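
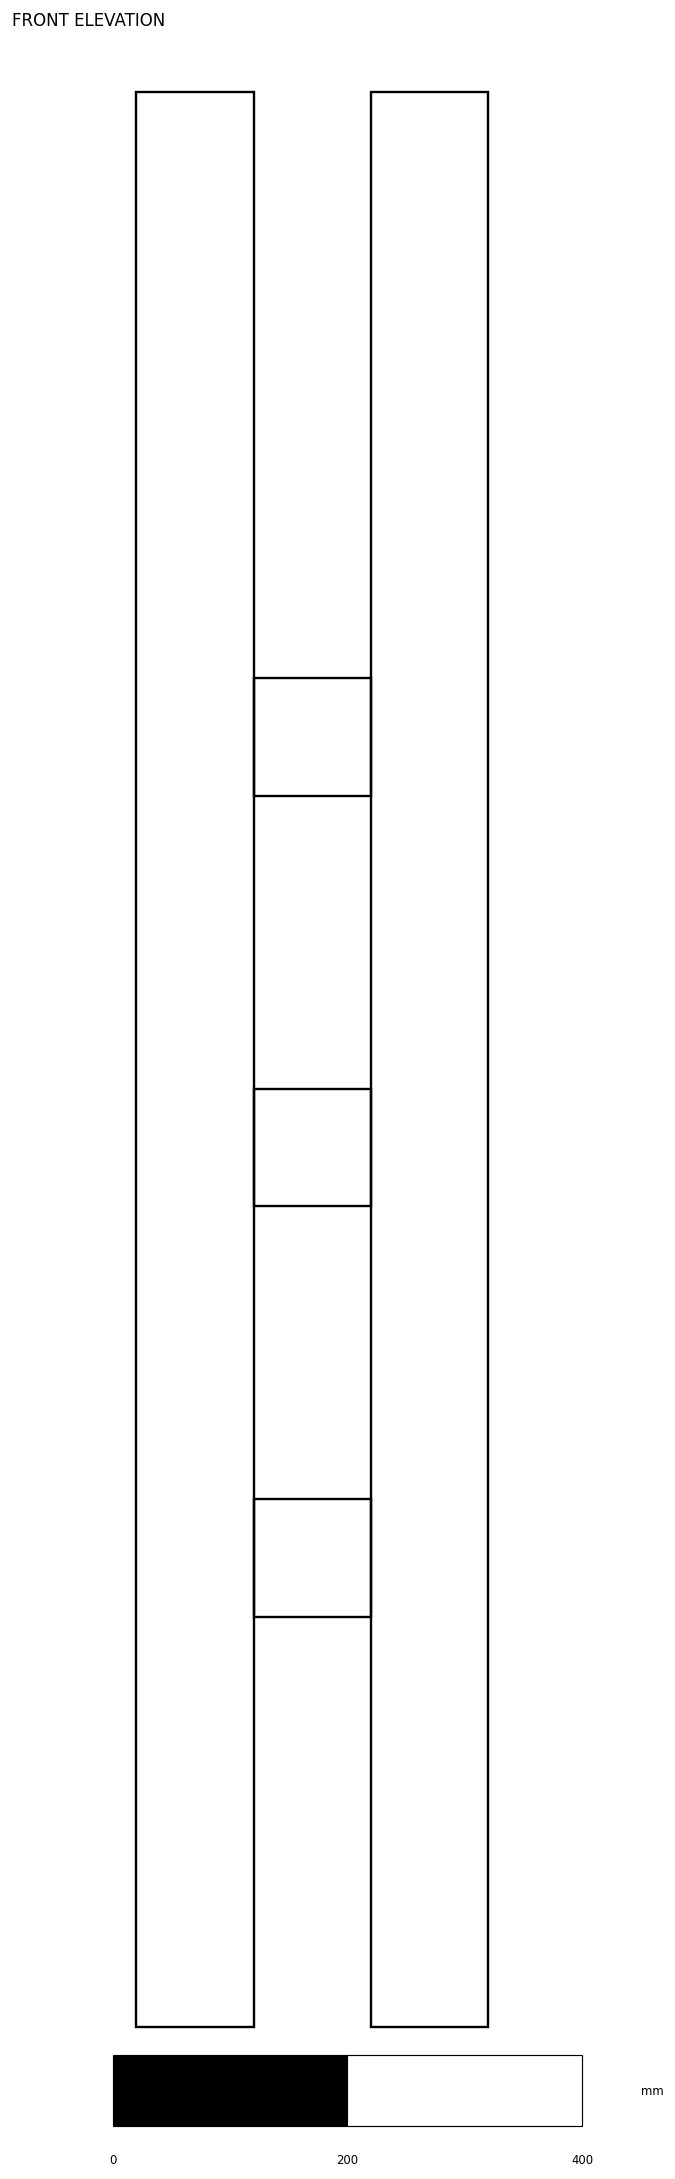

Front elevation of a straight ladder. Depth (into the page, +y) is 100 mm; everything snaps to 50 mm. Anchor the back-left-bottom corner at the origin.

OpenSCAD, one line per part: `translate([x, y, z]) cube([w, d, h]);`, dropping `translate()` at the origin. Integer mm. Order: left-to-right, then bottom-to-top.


cube([100, 100, 1650]);
translate([100, 0, 350]) cube([100, 100, 100]);
translate([100, 0, 700]) cube([100, 100, 100]);
translate([100, 0, 1050]) cube([100, 100, 100]);
translate([200, 0, 0]) cube([100, 100, 1650]);


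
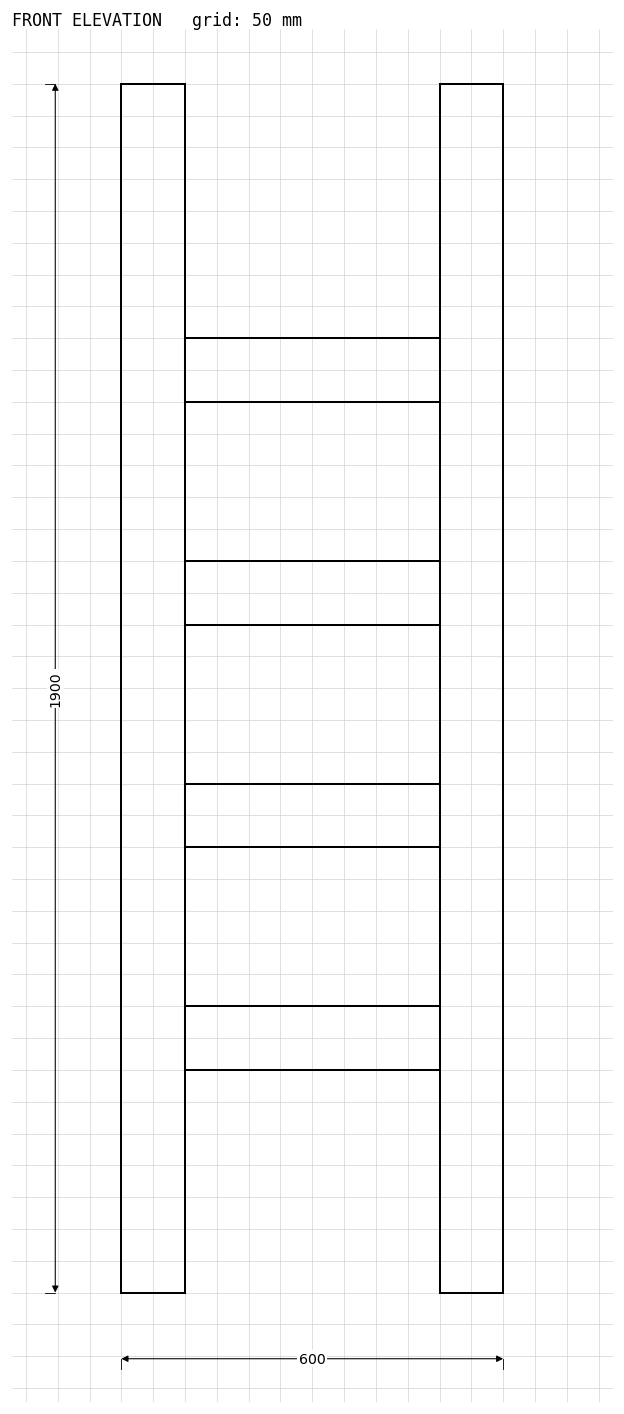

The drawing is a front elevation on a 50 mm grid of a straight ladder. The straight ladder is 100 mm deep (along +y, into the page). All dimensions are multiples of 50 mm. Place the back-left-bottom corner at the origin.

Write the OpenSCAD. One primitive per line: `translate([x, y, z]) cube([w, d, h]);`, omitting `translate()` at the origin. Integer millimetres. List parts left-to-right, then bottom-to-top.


cube([100, 100, 1900]);
translate([100, 0, 350]) cube([400, 100, 100]);
translate([100, 0, 700]) cube([400, 100, 100]);
translate([100, 0, 1050]) cube([400, 100, 100]);
translate([100, 0, 1400]) cube([400, 100, 100]);
translate([500, 0, 0]) cube([100, 100, 1900]);


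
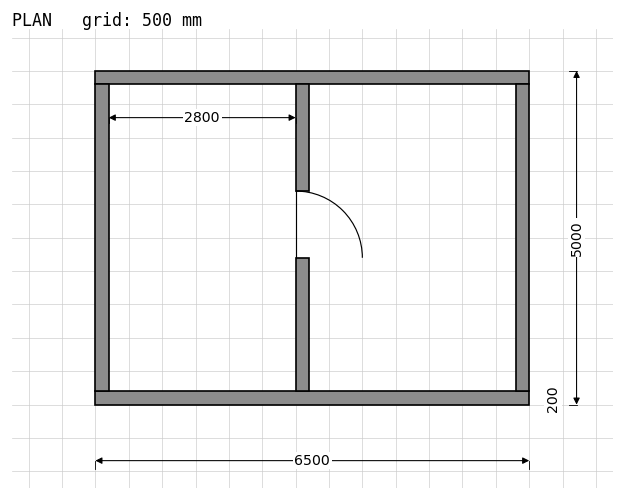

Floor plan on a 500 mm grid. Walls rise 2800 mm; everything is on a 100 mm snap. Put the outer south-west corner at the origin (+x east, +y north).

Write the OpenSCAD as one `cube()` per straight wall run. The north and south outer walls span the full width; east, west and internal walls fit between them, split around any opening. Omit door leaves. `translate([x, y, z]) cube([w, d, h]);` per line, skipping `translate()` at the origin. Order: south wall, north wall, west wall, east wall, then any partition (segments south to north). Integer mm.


cube([6500, 200, 2800]);
translate([0, 4800, 0]) cube([6500, 200, 2800]);
translate([0, 200, 0]) cube([200, 4600, 2800]);
translate([6300, 200, 0]) cube([200, 4600, 2800]);
translate([3000, 200, 0]) cube([200, 2000, 2800]);
translate([3000, 3200, 0]) cube([200, 1600, 2800]);


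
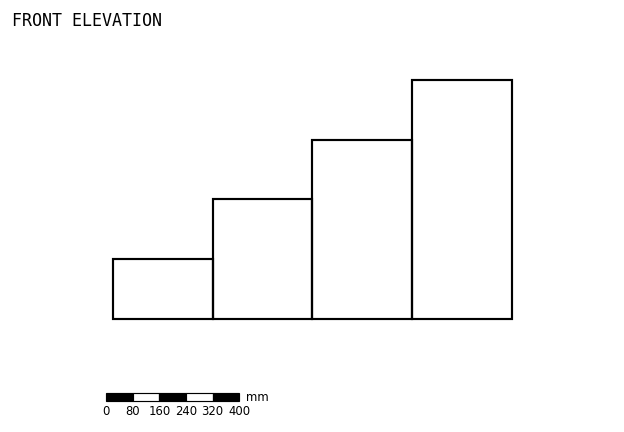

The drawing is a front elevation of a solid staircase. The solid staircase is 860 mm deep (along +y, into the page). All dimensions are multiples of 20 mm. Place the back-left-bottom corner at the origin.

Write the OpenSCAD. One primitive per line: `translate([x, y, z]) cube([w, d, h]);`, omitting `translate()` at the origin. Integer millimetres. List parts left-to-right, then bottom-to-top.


cube([300, 860, 180]);
translate([300, 0, 0]) cube([300, 860, 360]);
translate([600, 0, 0]) cube([300, 860, 540]);
translate([900, 0, 0]) cube([300, 860, 720]);


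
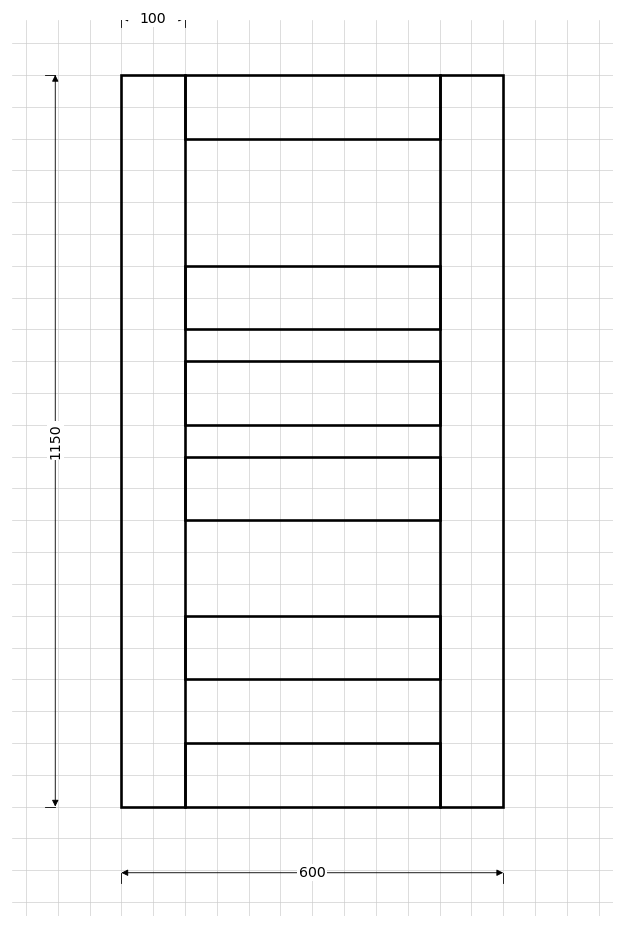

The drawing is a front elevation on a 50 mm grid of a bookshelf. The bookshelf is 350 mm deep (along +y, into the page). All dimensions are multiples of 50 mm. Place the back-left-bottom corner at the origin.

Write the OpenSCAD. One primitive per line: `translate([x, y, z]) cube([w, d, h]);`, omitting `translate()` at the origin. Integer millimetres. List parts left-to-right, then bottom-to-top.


cube([100, 350, 1150]);
translate([100, 0, 0]) cube([400, 350, 100]);
translate([100, 0, 200]) cube([400, 350, 100]);
translate([100, 0, 450]) cube([400, 350, 100]);
translate([100, 0, 600]) cube([400, 350, 100]);
translate([100, 0, 750]) cube([400, 350, 100]);
translate([100, 0, 1050]) cube([400, 350, 100]);
translate([500, 0, 0]) cube([100, 350, 1150]);


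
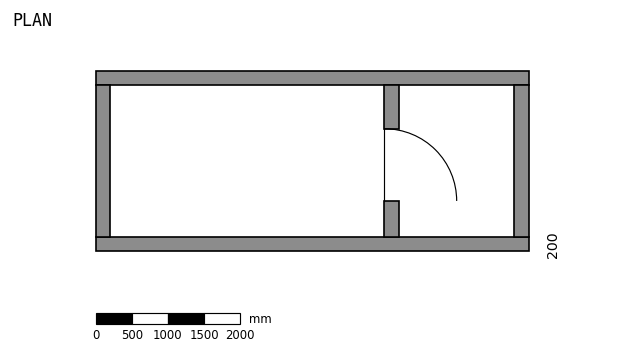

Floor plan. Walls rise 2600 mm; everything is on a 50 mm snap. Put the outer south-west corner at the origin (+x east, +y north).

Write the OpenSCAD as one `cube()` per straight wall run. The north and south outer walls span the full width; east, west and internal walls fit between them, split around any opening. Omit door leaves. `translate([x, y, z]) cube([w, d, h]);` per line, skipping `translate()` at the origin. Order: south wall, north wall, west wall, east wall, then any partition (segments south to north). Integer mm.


cube([6000, 200, 2600]);
translate([0, 2300, 0]) cube([6000, 200, 2600]);
translate([0, 200, 0]) cube([200, 2100, 2600]);
translate([5800, 200, 0]) cube([200, 2100, 2600]);
translate([4000, 200, 0]) cube([200, 500, 2600]);
translate([4000, 1700, 0]) cube([200, 600, 2600]);


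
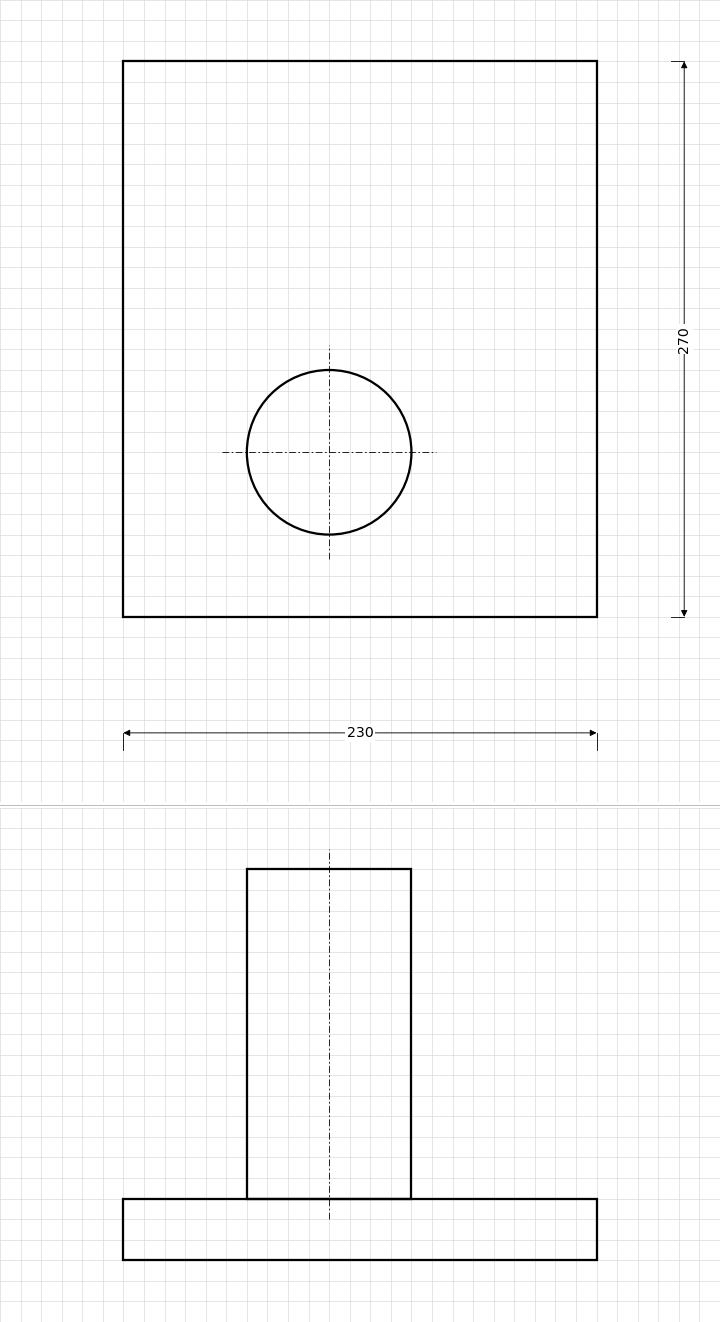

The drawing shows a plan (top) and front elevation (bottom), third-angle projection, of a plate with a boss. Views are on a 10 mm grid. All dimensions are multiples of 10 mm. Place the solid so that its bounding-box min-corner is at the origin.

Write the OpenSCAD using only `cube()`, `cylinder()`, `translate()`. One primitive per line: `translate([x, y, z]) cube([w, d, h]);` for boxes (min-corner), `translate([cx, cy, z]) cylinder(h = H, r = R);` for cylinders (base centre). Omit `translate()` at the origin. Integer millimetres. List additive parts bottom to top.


cube([230, 270, 30]);
translate([100, 80, 30]) cylinder(h = 160, r = 40);


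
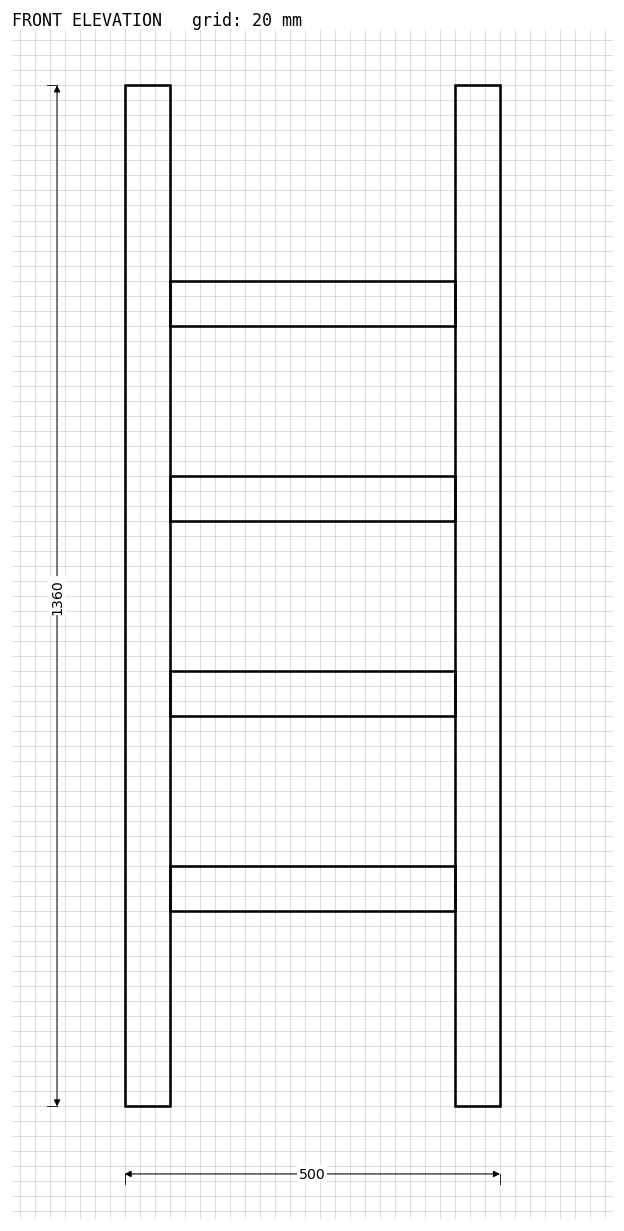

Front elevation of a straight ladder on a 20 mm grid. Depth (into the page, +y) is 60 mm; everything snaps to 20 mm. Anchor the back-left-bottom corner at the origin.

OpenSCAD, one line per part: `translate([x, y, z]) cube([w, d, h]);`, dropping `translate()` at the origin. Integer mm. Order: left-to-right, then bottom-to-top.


cube([60, 60, 1360]);
translate([60, 0, 260]) cube([380, 60, 60]);
translate([60, 0, 520]) cube([380, 60, 60]);
translate([60, 0, 780]) cube([380, 60, 60]);
translate([60, 0, 1040]) cube([380, 60, 60]);
translate([440, 0, 0]) cube([60, 60, 1360]);


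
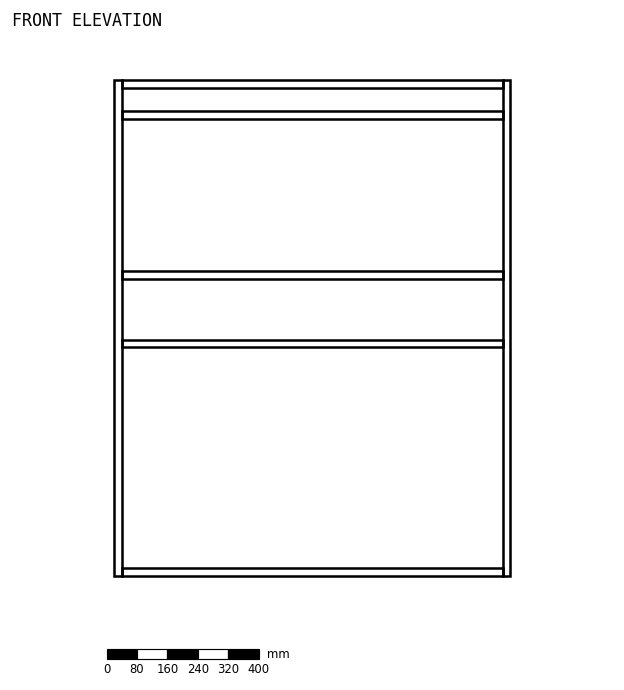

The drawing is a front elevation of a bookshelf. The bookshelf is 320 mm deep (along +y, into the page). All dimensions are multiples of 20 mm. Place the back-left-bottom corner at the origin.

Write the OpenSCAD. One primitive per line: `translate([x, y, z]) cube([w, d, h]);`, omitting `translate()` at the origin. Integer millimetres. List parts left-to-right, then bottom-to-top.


cube([20, 320, 1300]);
translate([20, 0, 0]) cube([1000, 320, 20]);
translate([20, 0, 600]) cube([1000, 320, 20]);
translate([20, 0, 780]) cube([1000, 320, 20]);
translate([20, 0, 1200]) cube([1000, 320, 20]);
translate([20, 0, 1280]) cube([1000, 320, 20]);
translate([1020, 0, 0]) cube([20, 320, 1300]);


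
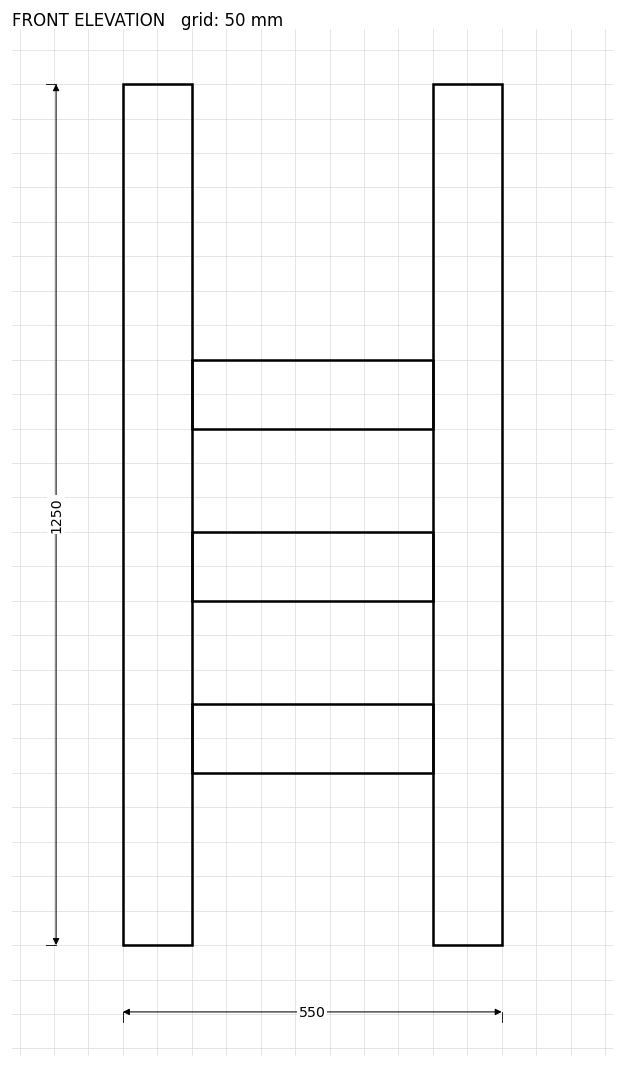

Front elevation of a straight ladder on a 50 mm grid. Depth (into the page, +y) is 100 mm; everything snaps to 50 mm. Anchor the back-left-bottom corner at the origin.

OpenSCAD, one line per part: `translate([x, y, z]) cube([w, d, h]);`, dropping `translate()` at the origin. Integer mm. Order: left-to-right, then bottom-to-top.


cube([100, 100, 1250]);
translate([100, 0, 250]) cube([350, 100, 100]);
translate([100, 0, 500]) cube([350, 100, 100]);
translate([100, 0, 750]) cube([350, 100, 100]);
translate([450, 0, 0]) cube([100, 100, 1250]);


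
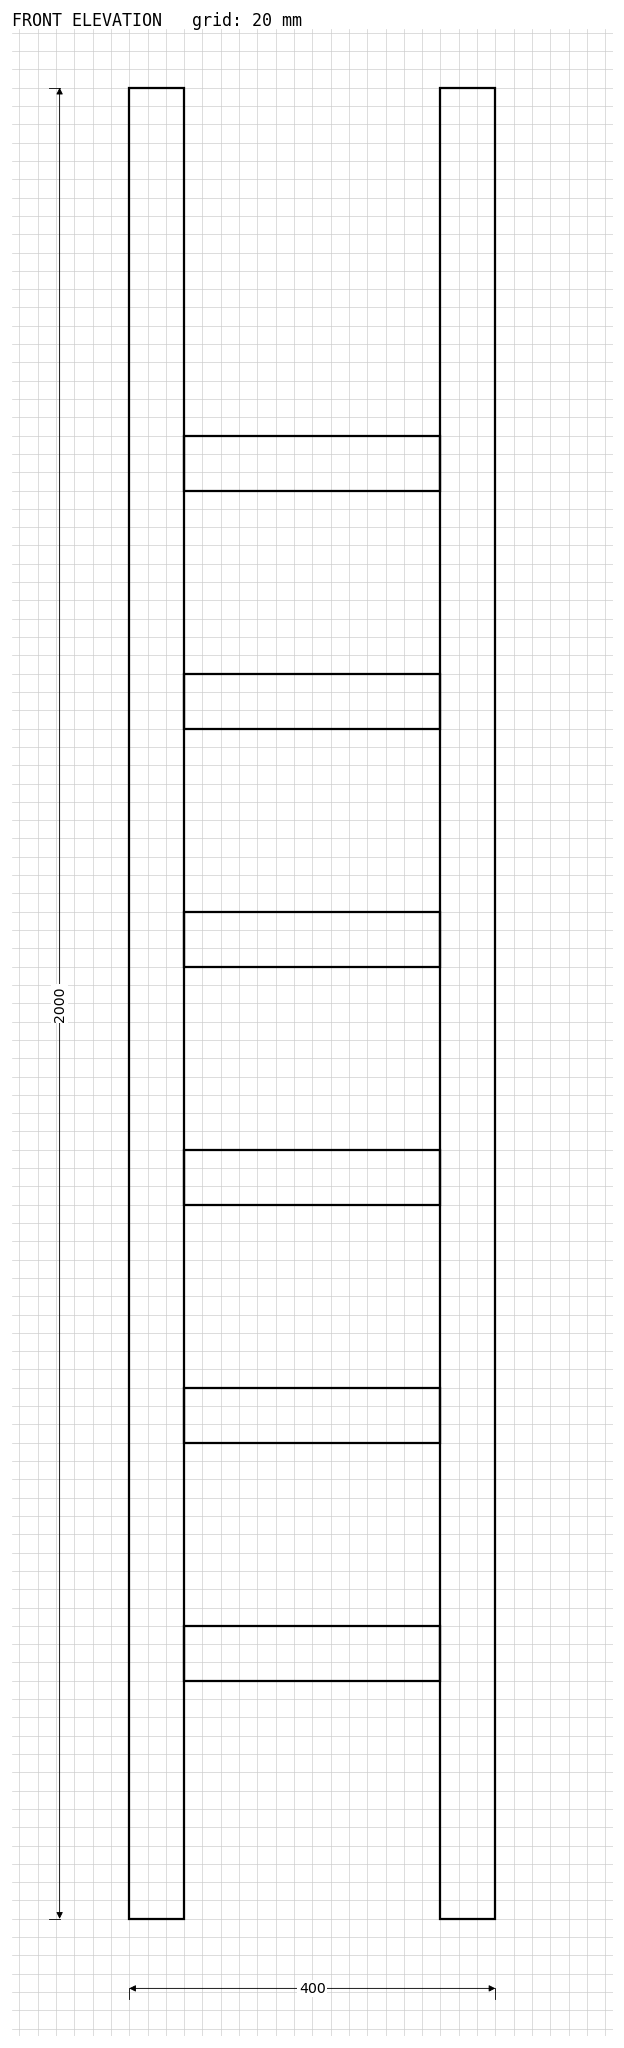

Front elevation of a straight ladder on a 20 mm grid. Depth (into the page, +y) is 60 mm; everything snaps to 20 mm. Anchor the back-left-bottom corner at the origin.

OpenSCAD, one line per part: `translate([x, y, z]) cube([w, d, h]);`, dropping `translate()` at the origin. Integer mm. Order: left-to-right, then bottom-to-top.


cube([60, 60, 2000]);
translate([60, 0, 260]) cube([280, 60, 60]);
translate([60, 0, 520]) cube([280, 60, 60]);
translate([60, 0, 780]) cube([280, 60, 60]);
translate([60, 0, 1040]) cube([280, 60, 60]);
translate([60, 0, 1300]) cube([280, 60, 60]);
translate([60, 0, 1560]) cube([280, 60, 60]);
translate([340, 0, 0]) cube([60, 60, 2000]);


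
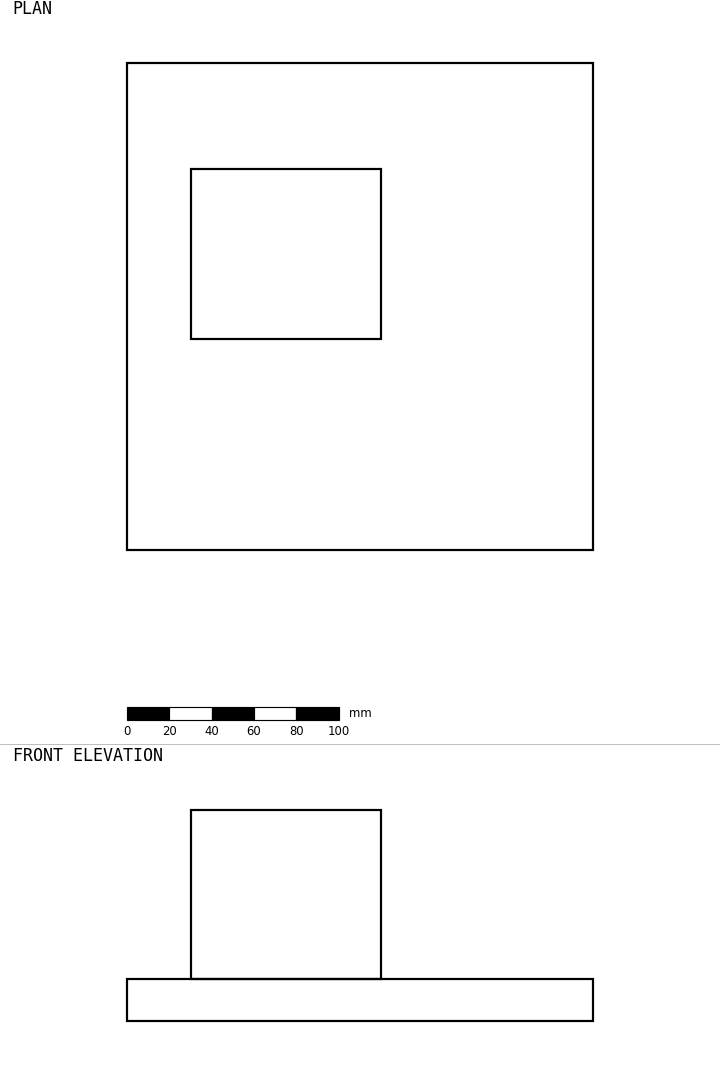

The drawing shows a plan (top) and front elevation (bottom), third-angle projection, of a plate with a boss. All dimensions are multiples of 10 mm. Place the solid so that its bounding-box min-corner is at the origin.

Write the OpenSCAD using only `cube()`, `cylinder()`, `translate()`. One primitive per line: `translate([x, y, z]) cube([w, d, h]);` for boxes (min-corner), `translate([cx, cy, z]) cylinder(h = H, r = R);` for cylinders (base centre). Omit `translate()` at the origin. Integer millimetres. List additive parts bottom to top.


cube([220, 230, 20]);
translate([30, 100, 20]) cube([90, 80, 80]);


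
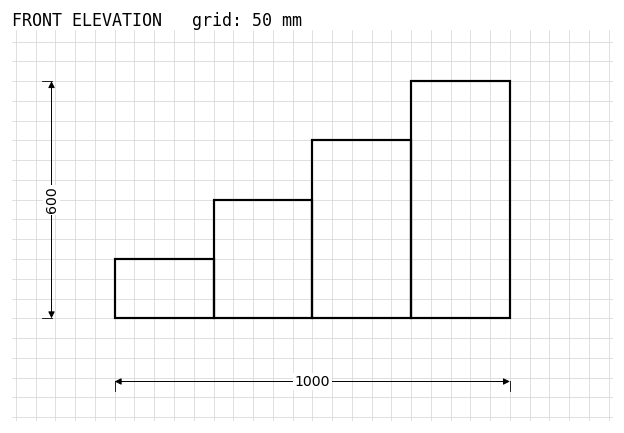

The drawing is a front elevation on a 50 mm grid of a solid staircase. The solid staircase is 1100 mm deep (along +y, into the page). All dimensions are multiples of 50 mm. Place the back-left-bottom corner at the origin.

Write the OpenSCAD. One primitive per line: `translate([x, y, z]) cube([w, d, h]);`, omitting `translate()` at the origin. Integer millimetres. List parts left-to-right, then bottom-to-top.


cube([250, 1100, 150]);
translate([250, 0, 0]) cube([250, 1100, 300]);
translate([500, 0, 0]) cube([250, 1100, 450]);
translate([750, 0, 0]) cube([250, 1100, 600]);


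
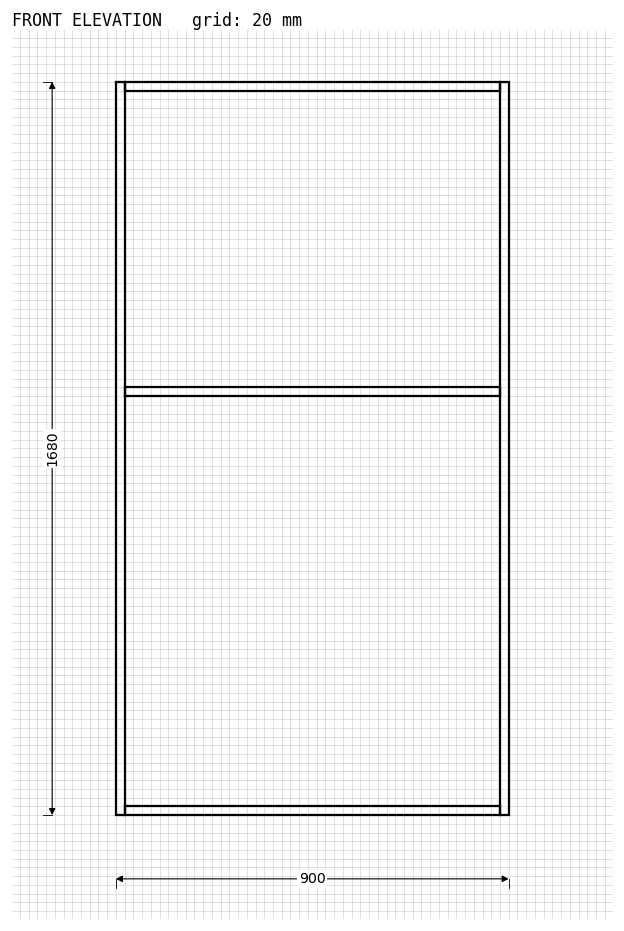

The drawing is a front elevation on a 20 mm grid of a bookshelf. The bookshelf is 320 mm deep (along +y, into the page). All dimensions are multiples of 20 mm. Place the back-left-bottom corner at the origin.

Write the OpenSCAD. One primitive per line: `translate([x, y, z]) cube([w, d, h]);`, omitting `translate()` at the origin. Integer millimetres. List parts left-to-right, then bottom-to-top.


cube([20, 320, 1680]);
translate([20, 0, 0]) cube([860, 320, 20]);
translate([20, 0, 960]) cube([860, 320, 20]);
translate([20, 0, 1660]) cube([860, 320, 20]);
translate([880, 0, 0]) cube([20, 320, 1680]);


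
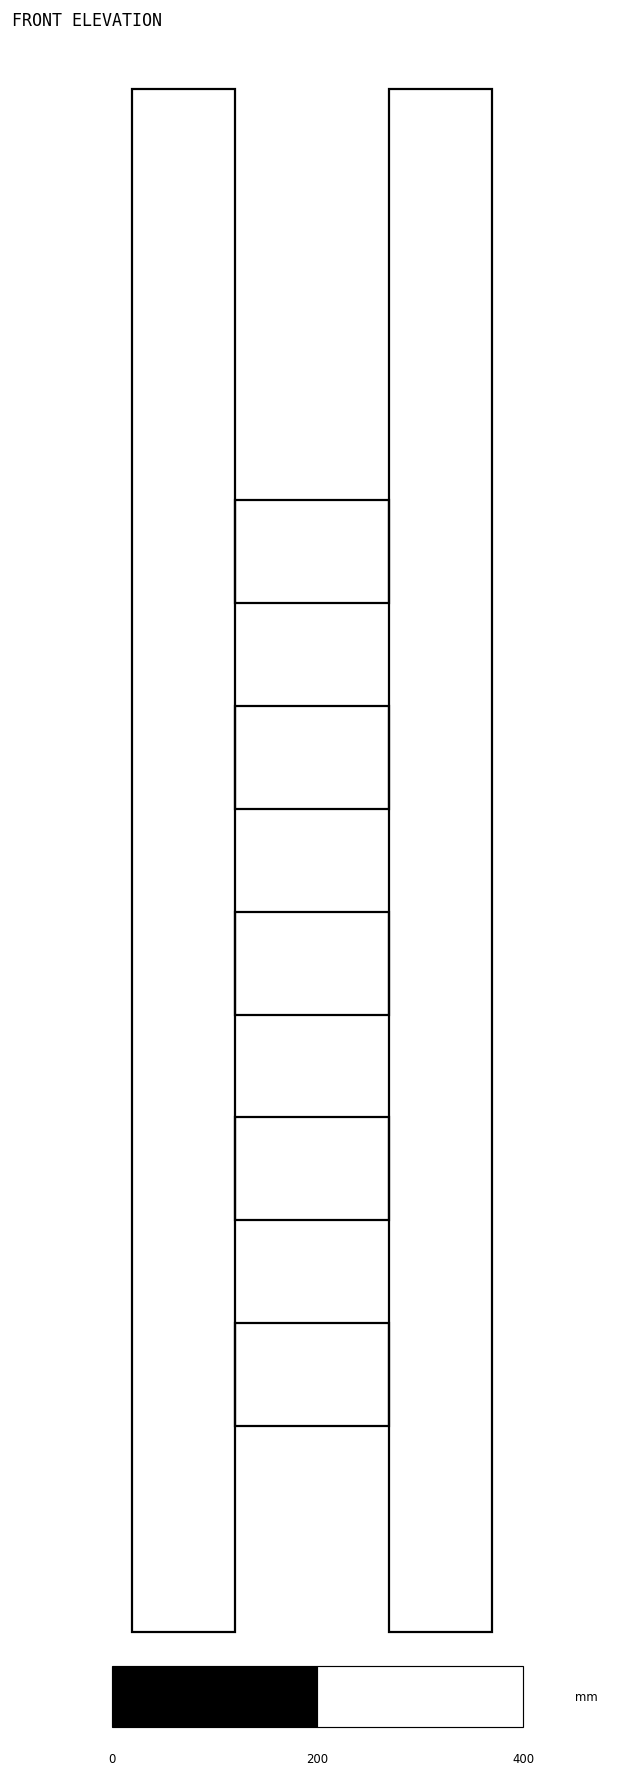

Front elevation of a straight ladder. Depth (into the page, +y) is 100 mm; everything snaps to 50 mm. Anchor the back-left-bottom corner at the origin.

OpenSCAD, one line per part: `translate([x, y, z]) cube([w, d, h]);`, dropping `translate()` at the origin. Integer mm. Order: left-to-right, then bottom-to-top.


cube([100, 100, 1500]);
translate([100, 0, 200]) cube([150, 100, 100]);
translate([100, 0, 400]) cube([150, 100, 100]);
translate([100, 0, 600]) cube([150, 100, 100]);
translate([100, 0, 800]) cube([150, 100, 100]);
translate([100, 0, 1000]) cube([150, 100, 100]);
translate([250, 0, 0]) cube([100, 100, 1500]);


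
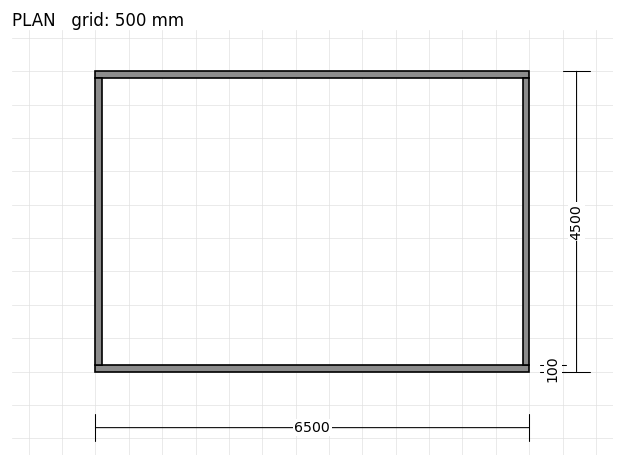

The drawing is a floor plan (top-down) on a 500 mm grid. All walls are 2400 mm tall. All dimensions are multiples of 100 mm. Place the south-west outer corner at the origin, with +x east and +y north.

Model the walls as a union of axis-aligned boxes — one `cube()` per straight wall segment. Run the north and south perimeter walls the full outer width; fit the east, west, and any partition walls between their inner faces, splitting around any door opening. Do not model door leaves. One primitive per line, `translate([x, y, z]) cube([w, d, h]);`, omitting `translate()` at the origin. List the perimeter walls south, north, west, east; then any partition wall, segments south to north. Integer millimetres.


cube([6500, 100, 2400]);
translate([0, 4400, 0]) cube([6500, 100, 2400]);
translate([0, 100, 0]) cube([100, 4300, 2400]);
translate([6400, 100, 0]) cube([100, 4300, 2400]);


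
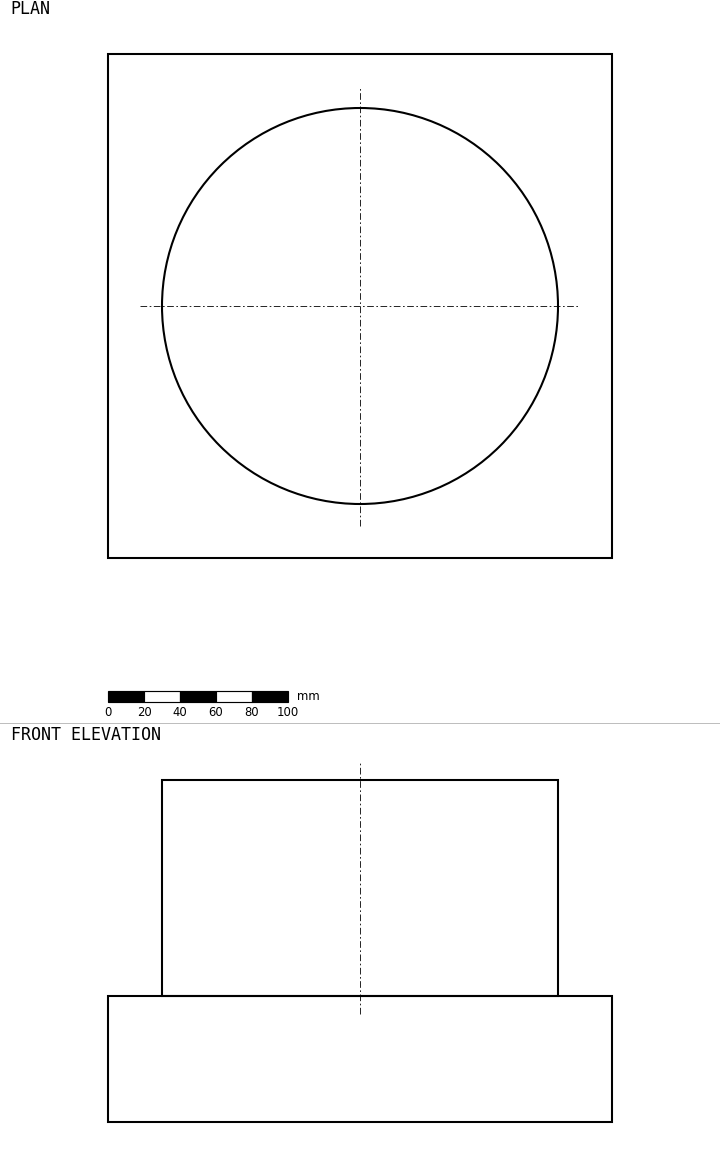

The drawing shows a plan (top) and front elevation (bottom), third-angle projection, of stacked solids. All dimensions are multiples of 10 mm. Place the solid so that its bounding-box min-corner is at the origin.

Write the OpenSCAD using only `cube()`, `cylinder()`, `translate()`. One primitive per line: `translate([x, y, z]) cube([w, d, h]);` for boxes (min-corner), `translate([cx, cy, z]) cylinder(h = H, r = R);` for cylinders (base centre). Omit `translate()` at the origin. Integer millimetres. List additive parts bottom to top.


cube([280, 280, 70]);
translate([140, 140, 70]) cylinder(h = 120, r = 110);


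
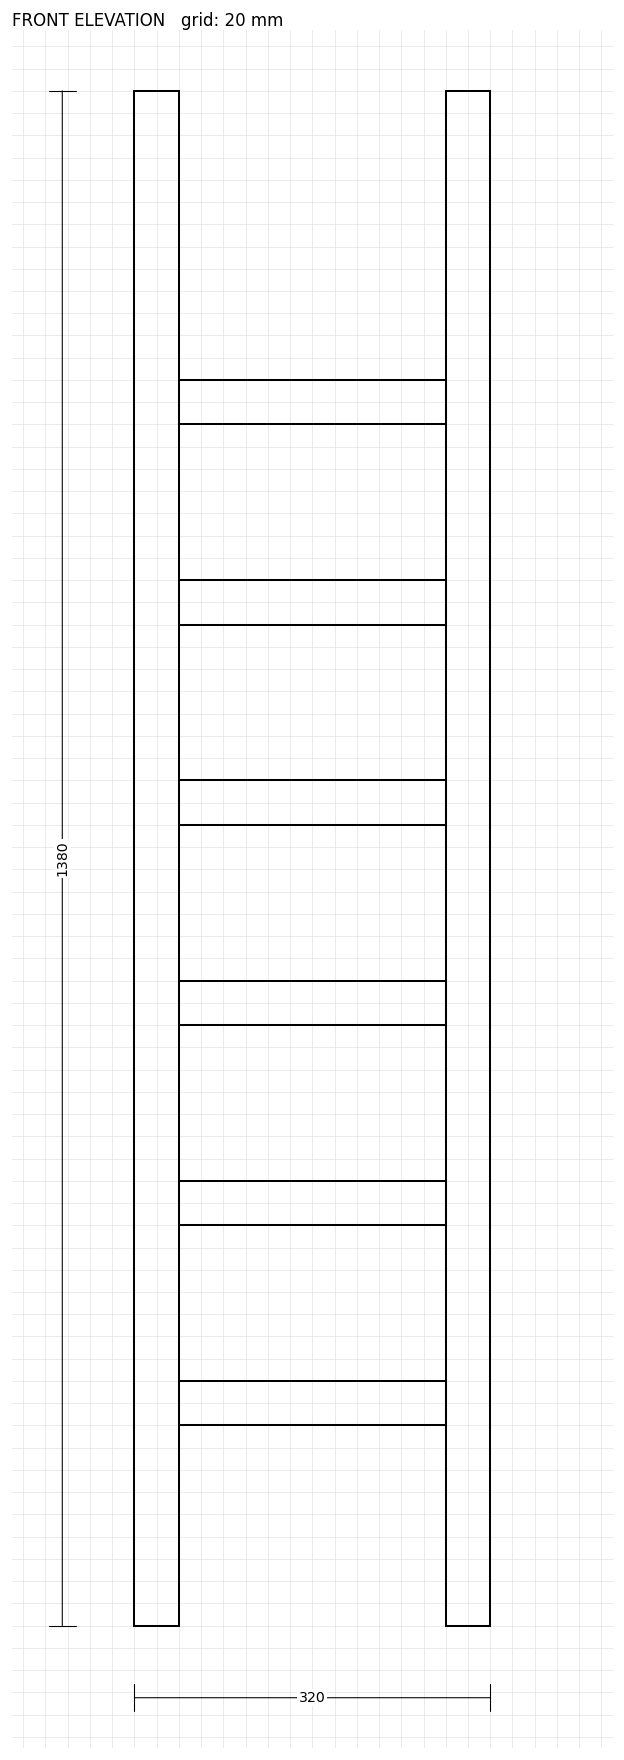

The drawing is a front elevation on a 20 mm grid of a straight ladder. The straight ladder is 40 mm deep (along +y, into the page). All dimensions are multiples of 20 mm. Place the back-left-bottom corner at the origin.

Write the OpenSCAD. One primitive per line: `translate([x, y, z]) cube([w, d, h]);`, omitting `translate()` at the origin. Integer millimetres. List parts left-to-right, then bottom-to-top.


cube([40, 40, 1380]);
translate([40, 0, 180]) cube([240, 40, 40]);
translate([40, 0, 360]) cube([240, 40, 40]);
translate([40, 0, 540]) cube([240, 40, 40]);
translate([40, 0, 720]) cube([240, 40, 40]);
translate([40, 0, 900]) cube([240, 40, 40]);
translate([40, 0, 1080]) cube([240, 40, 40]);
translate([280, 0, 0]) cube([40, 40, 1380]);


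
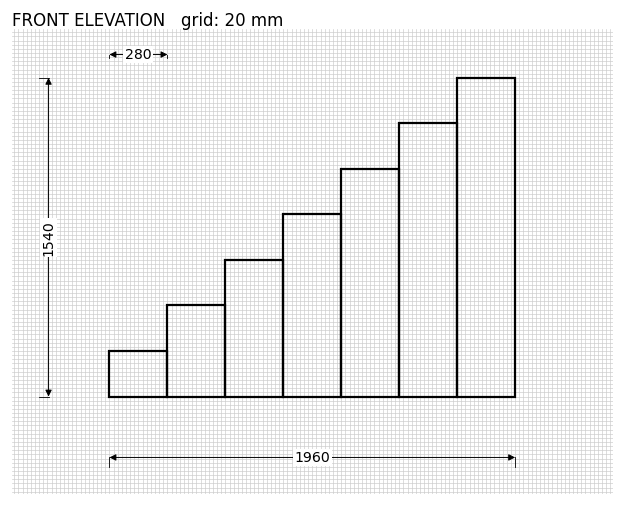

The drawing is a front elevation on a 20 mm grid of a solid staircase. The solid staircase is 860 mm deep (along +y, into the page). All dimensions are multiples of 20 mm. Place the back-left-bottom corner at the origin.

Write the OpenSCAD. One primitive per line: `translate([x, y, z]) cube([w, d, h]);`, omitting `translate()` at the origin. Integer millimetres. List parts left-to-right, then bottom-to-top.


cube([280, 860, 220]);
translate([280, 0, 0]) cube([280, 860, 440]);
translate([560, 0, 0]) cube([280, 860, 660]);
translate([840, 0, 0]) cube([280, 860, 880]);
translate([1120, 0, 0]) cube([280, 860, 1100]);
translate([1400, 0, 0]) cube([280, 860, 1320]);
translate([1680, 0, 0]) cube([280, 860, 1540]);


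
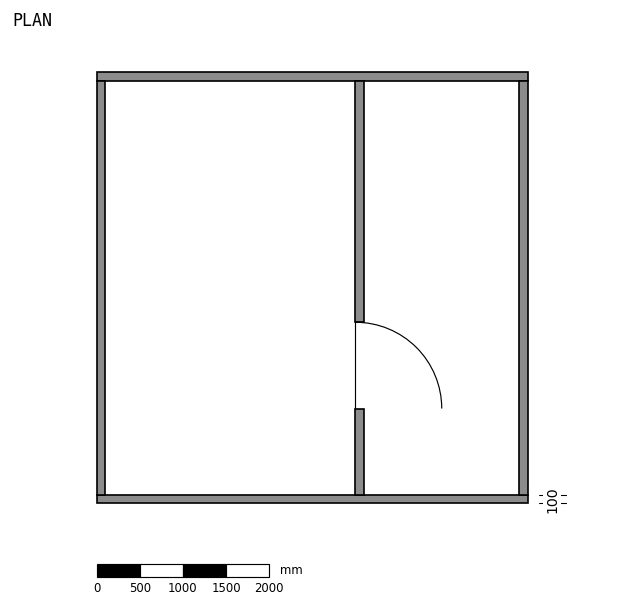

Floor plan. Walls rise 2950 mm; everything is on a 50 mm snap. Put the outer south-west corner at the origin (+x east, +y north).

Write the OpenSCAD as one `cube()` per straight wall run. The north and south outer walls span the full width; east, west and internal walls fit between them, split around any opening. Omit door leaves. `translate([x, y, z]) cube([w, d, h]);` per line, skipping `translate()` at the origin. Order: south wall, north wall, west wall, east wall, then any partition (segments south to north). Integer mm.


cube([5000, 100, 2950]);
translate([0, 4900, 0]) cube([5000, 100, 2950]);
translate([0, 100, 0]) cube([100, 4800, 2950]);
translate([4900, 100, 0]) cube([100, 4800, 2950]);
translate([3000, 100, 0]) cube([100, 1000, 2950]);
translate([3000, 2100, 0]) cube([100, 2800, 2950]);


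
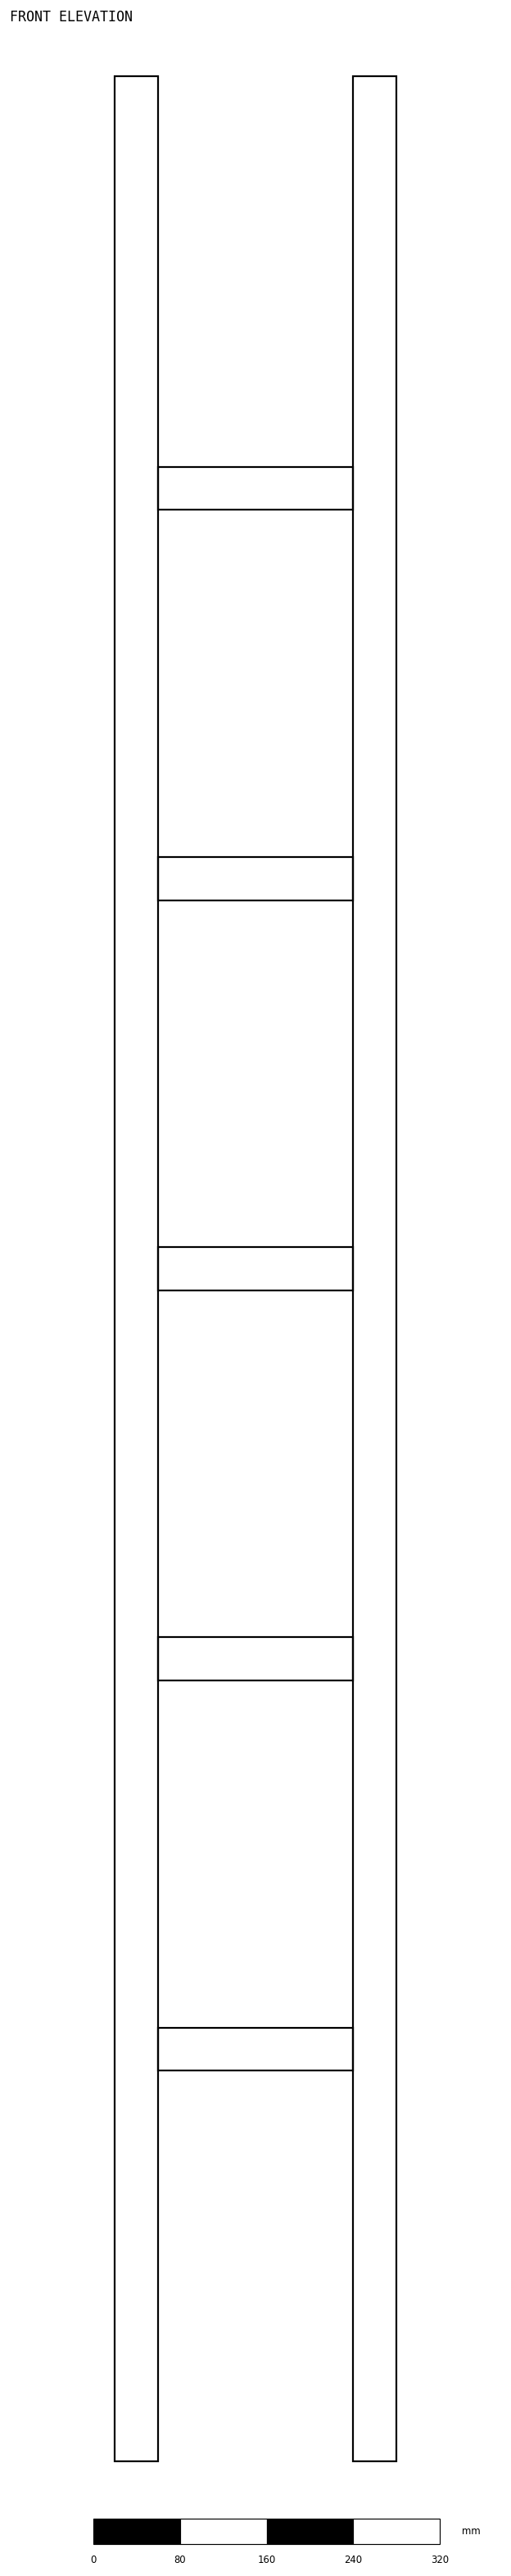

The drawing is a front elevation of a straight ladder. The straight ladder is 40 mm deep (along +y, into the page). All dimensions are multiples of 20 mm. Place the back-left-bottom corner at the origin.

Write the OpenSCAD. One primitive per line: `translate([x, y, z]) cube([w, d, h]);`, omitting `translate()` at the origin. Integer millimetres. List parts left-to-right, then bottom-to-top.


cube([40, 40, 2200]);
translate([40, 0, 360]) cube([180, 40, 40]);
translate([40, 0, 720]) cube([180, 40, 40]);
translate([40, 0, 1080]) cube([180, 40, 40]);
translate([40, 0, 1440]) cube([180, 40, 40]);
translate([40, 0, 1800]) cube([180, 40, 40]);
translate([220, 0, 0]) cube([40, 40, 2200]);


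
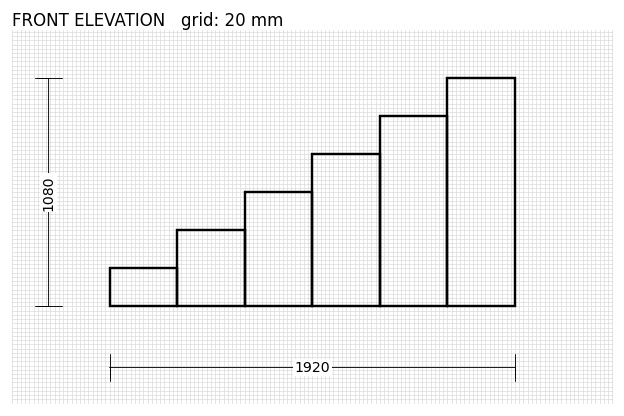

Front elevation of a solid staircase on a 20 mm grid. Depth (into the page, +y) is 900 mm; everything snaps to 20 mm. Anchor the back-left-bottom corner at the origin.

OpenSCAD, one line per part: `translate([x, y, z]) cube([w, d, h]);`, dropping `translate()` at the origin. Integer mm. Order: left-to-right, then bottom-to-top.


cube([320, 900, 180]);
translate([320, 0, 0]) cube([320, 900, 360]);
translate([640, 0, 0]) cube([320, 900, 540]);
translate([960, 0, 0]) cube([320, 900, 720]);
translate([1280, 0, 0]) cube([320, 900, 900]);
translate([1600, 0, 0]) cube([320, 900, 1080]);


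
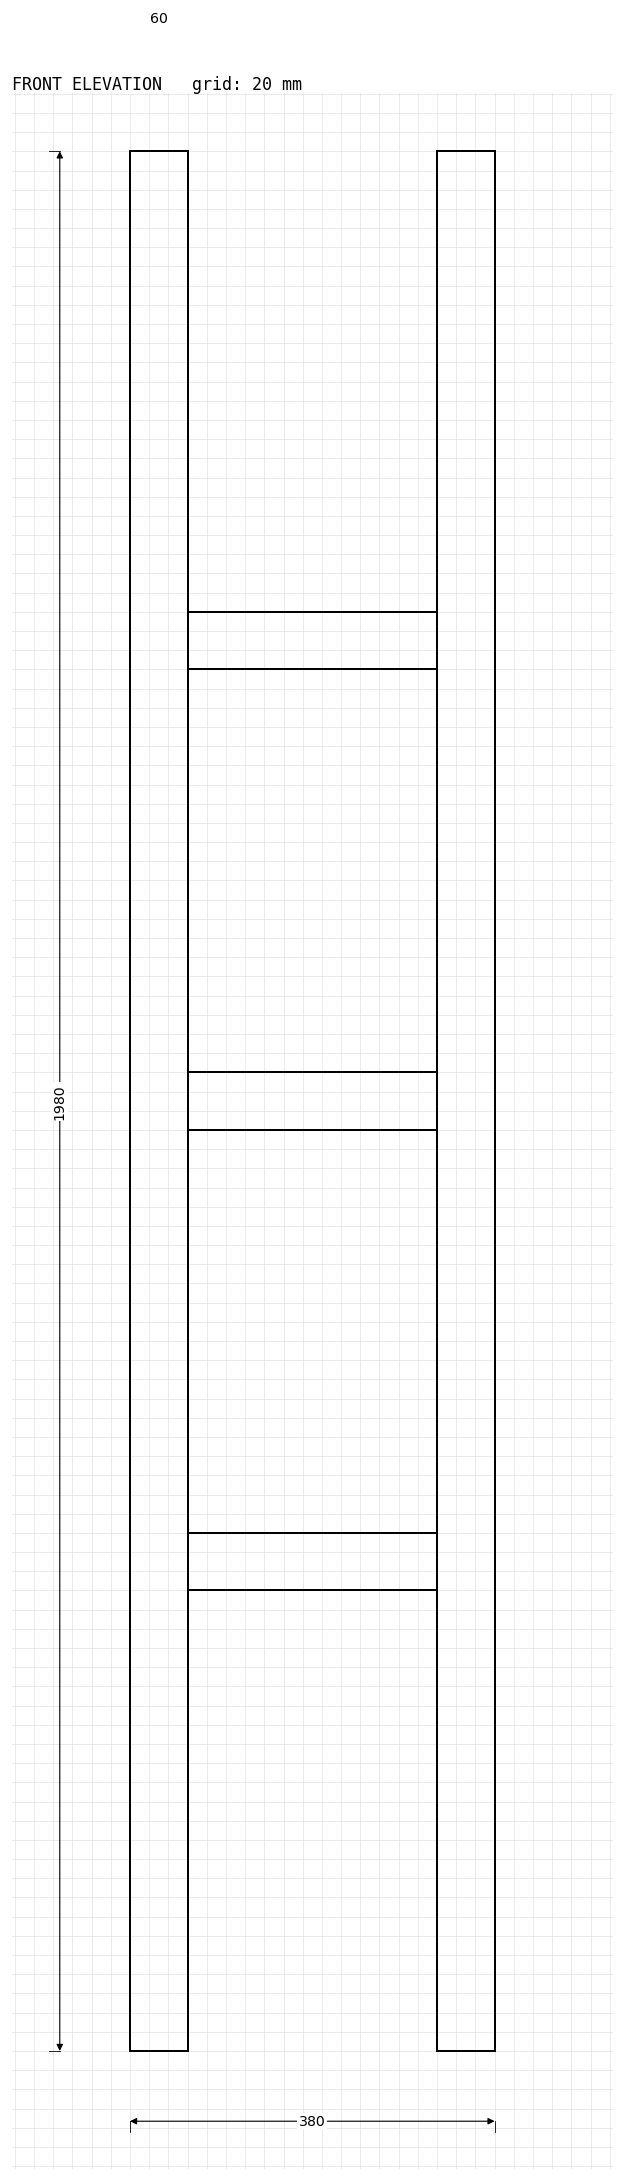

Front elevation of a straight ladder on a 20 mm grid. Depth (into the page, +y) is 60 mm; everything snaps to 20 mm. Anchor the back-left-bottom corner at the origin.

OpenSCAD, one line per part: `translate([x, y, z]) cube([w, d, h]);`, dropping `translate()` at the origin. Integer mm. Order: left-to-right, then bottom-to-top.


cube([60, 60, 1980]);
translate([60, 0, 480]) cube([260, 60, 60]);
translate([60, 0, 960]) cube([260, 60, 60]);
translate([60, 0, 1440]) cube([260, 60, 60]);
translate([320, 0, 0]) cube([60, 60, 1980]);


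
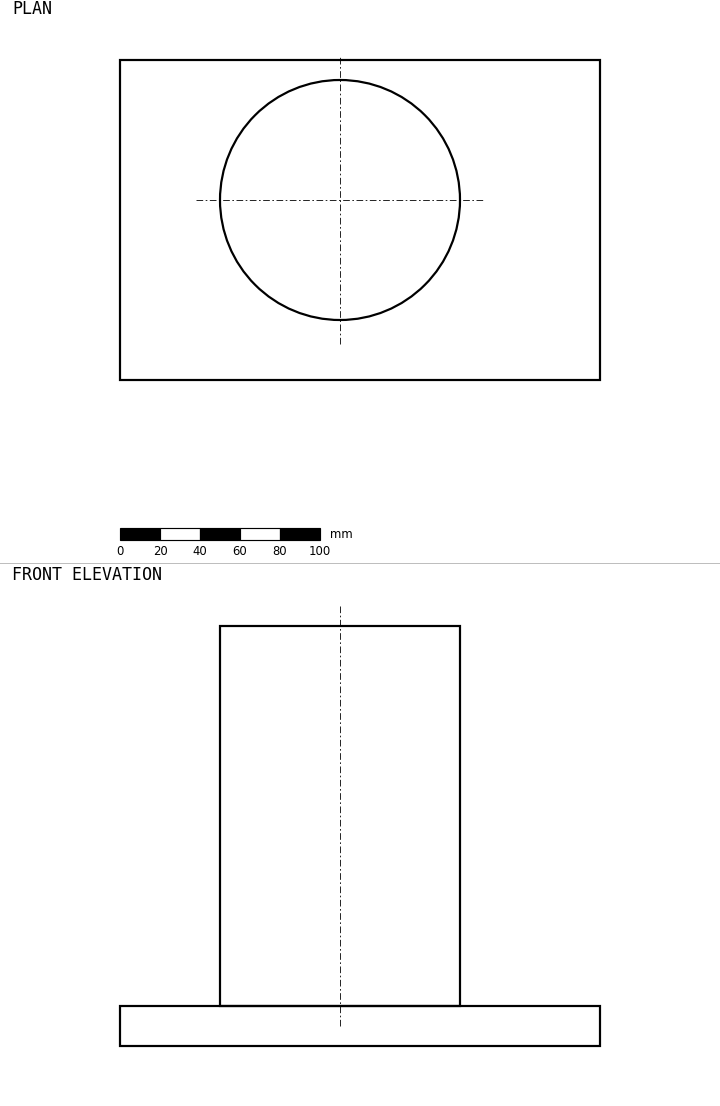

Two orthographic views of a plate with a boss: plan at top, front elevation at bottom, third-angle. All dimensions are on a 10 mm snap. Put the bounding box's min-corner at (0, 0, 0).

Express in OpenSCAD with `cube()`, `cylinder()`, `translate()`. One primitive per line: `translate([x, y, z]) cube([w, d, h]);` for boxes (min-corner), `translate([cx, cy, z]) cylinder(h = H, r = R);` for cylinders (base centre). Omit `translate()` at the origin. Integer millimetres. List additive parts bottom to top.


cube([240, 160, 20]);
translate([110, 90, 20]) cylinder(h = 190, r = 60);


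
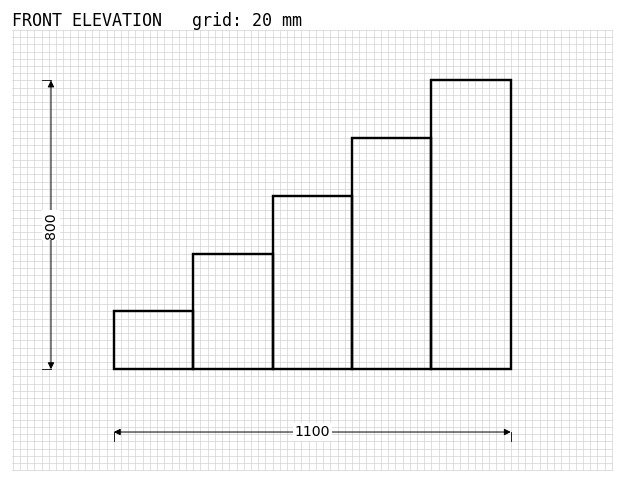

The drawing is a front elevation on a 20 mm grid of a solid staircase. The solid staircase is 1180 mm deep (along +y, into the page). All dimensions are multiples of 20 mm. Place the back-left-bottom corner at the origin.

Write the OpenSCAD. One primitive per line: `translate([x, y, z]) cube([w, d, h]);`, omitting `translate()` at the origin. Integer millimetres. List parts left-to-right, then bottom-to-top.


cube([220, 1180, 160]);
translate([220, 0, 0]) cube([220, 1180, 320]);
translate([440, 0, 0]) cube([220, 1180, 480]);
translate([660, 0, 0]) cube([220, 1180, 640]);
translate([880, 0, 0]) cube([220, 1180, 800]);


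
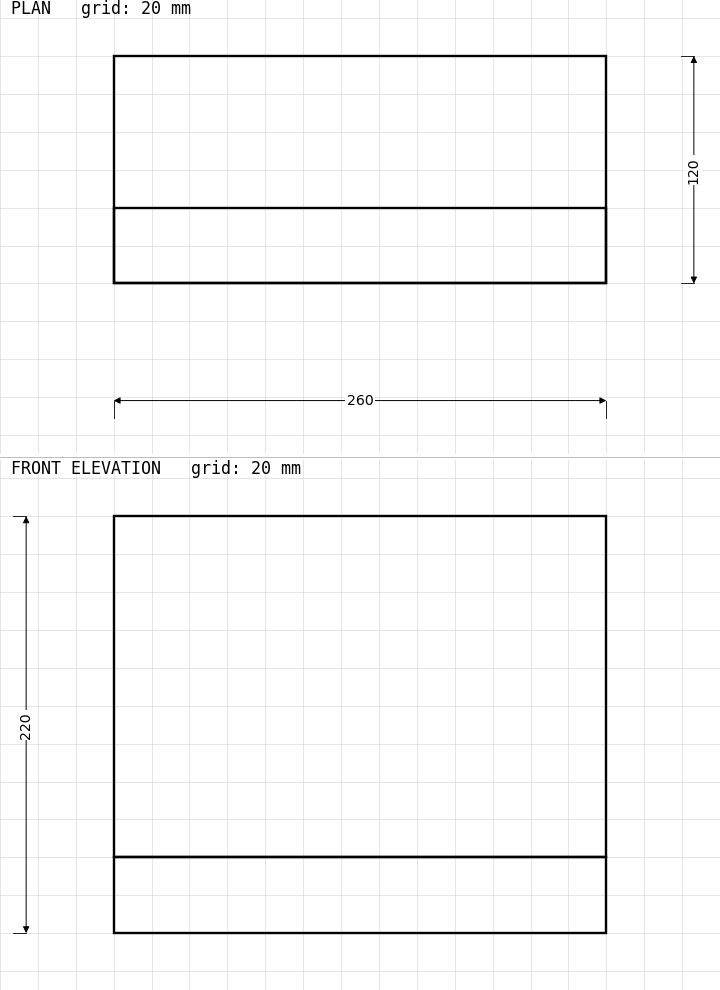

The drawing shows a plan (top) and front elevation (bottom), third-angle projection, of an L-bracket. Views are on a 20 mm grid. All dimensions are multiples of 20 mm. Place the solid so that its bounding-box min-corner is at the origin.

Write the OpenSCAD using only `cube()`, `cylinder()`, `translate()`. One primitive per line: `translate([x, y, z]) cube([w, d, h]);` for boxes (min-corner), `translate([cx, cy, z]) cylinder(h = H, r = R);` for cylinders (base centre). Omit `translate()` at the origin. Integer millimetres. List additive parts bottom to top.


cube([260, 120, 40]);
translate([0, 0, 40]) cube([260, 40, 180]);


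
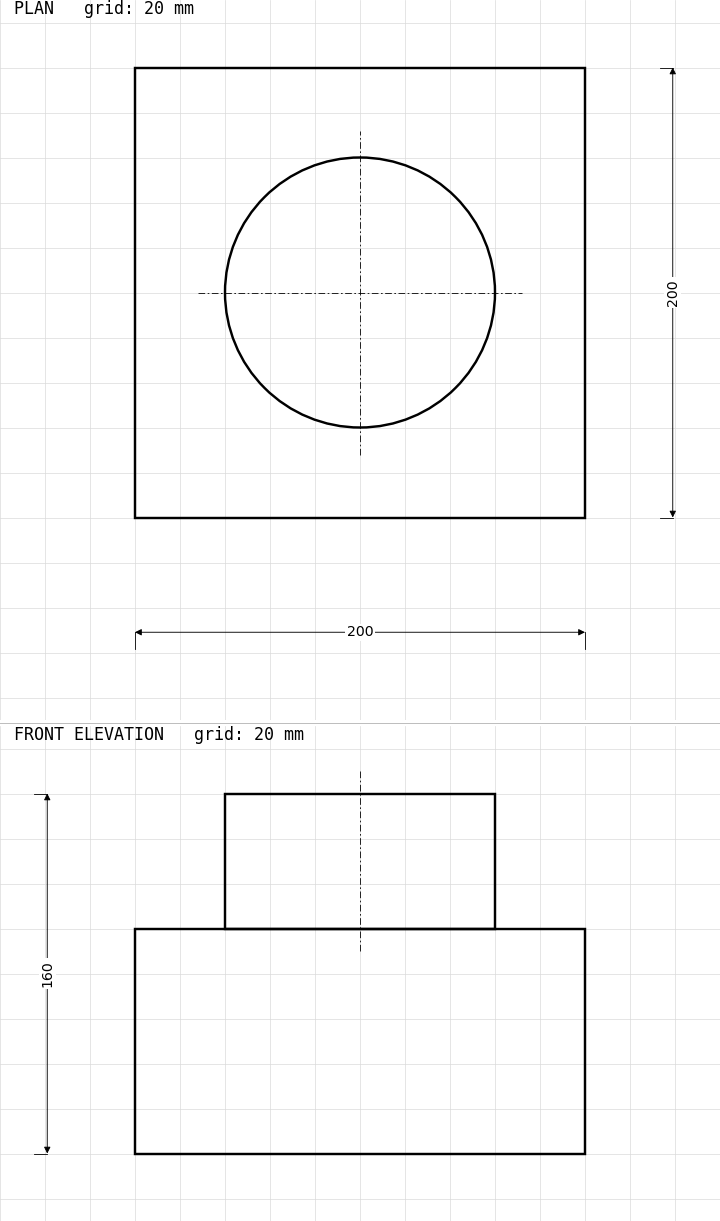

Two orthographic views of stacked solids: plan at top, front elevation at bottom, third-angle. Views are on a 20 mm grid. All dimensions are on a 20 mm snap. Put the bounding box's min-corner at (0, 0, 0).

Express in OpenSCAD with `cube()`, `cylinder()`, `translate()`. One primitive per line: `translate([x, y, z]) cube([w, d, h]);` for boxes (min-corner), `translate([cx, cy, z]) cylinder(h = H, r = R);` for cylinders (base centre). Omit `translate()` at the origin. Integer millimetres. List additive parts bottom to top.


cube([200, 200, 100]);
translate([100, 100, 100]) cylinder(h = 60, r = 60);


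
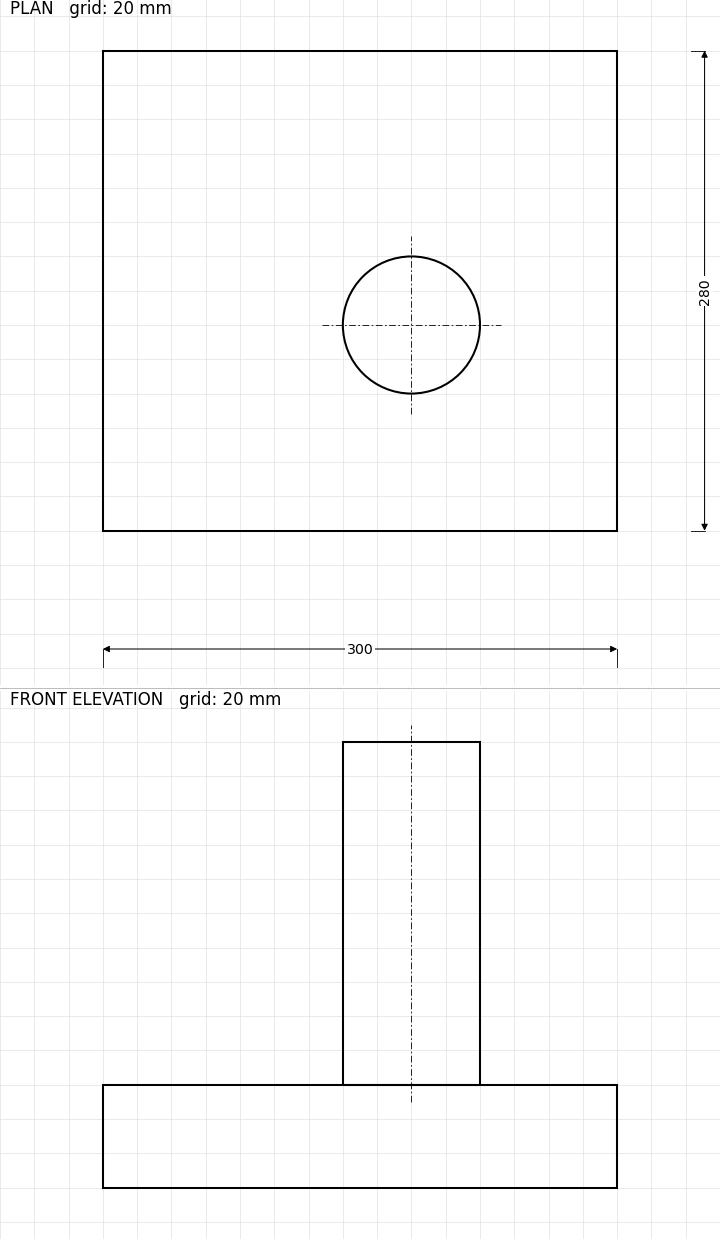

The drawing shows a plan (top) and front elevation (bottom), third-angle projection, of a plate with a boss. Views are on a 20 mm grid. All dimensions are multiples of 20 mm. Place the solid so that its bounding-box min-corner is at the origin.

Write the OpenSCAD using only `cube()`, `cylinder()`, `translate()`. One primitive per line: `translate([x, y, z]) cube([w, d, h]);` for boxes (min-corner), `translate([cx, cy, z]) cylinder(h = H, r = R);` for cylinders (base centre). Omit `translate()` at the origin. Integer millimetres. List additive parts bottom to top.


cube([300, 280, 60]);
translate([180, 120, 60]) cylinder(h = 200, r = 40);


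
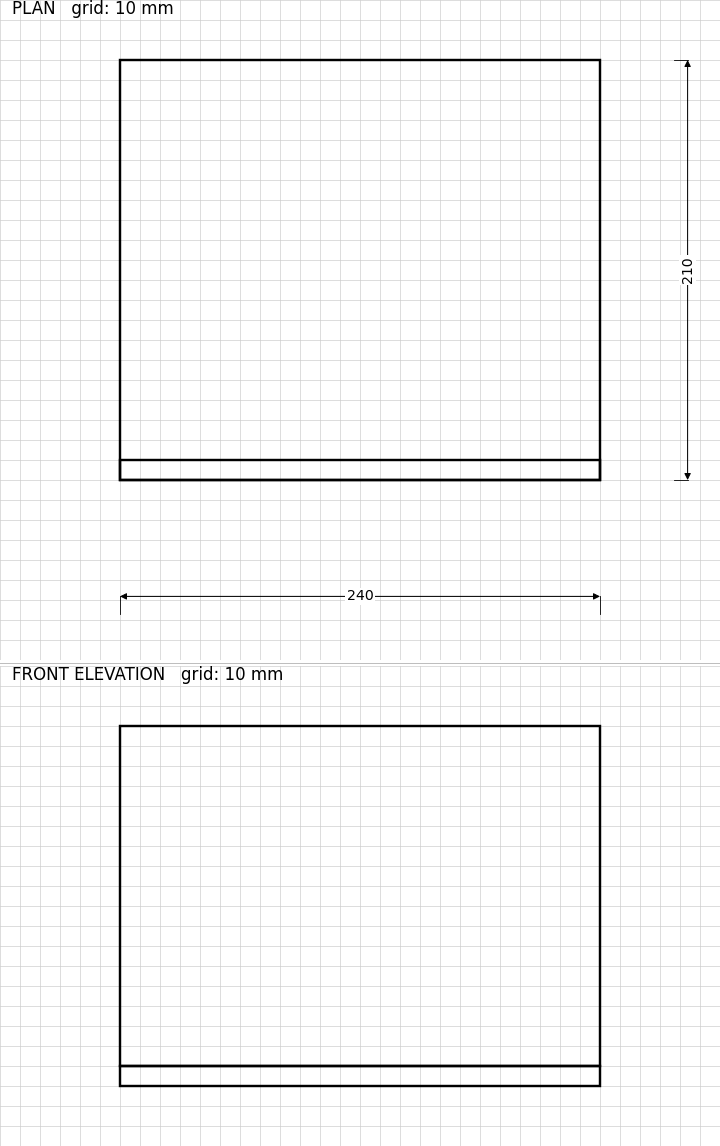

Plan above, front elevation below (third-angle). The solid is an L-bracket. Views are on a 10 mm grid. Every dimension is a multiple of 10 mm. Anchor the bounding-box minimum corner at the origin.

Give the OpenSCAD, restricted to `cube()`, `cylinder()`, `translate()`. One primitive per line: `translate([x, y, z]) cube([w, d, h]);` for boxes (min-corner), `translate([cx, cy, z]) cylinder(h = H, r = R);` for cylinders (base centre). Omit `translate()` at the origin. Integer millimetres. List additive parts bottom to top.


cube([240, 210, 10]);
translate([0, 0, 10]) cube([240, 10, 170]);


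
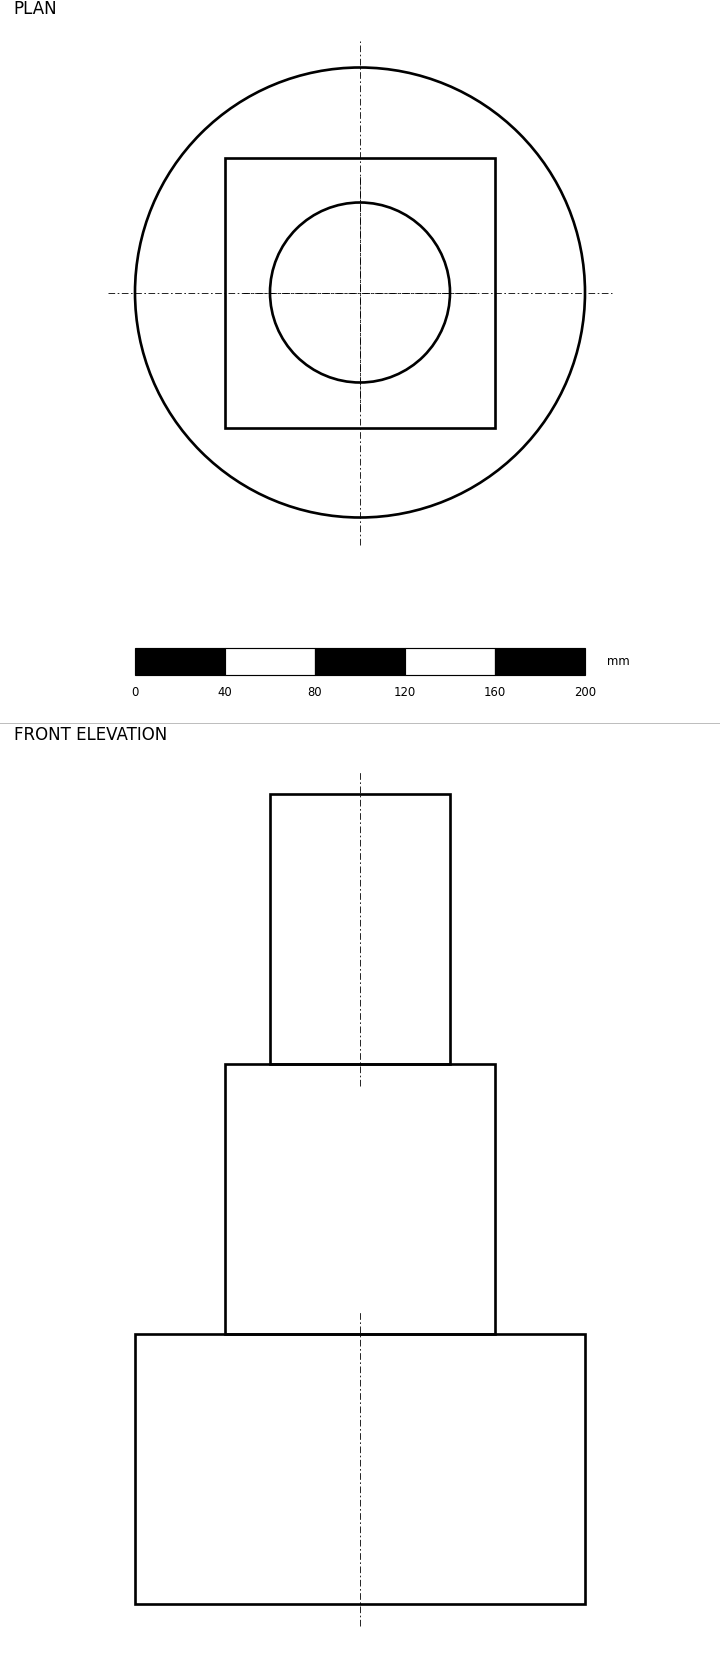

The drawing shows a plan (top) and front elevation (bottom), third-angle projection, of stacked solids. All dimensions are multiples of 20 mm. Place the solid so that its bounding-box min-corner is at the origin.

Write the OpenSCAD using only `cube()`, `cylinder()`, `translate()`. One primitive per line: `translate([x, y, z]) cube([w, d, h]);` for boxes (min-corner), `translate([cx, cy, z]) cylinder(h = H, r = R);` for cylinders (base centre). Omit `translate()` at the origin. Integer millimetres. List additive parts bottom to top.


translate([100, 100, 0]) cylinder(h = 120, r = 100);
translate([40, 40, 120]) cube([120, 120, 120]);
translate([100, 100, 240]) cylinder(h = 120, r = 40);


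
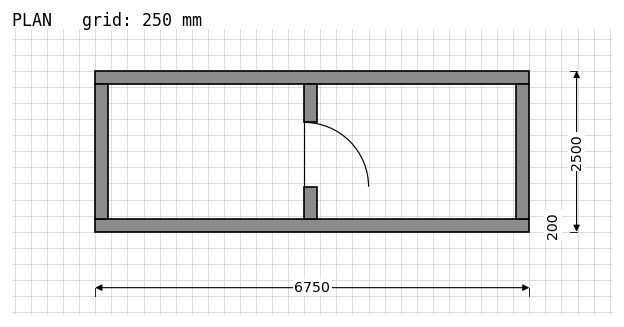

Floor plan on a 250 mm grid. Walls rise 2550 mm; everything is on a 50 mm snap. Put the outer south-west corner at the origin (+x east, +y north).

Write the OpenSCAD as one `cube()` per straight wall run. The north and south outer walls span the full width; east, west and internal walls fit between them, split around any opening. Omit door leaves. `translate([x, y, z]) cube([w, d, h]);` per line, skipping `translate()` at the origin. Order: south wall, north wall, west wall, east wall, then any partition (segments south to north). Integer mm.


cube([6750, 200, 2550]);
translate([0, 2300, 0]) cube([6750, 200, 2550]);
translate([0, 200, 0]) cube([200, 2100, 2550]);
translate([6550, 200, 0]) cube([200, 2100, 2550]);
translate([3250, 200, 0]) cube([200, 500, 2550]);
translate([3250, 1700, 0]) cube([200, 600, 2550]);


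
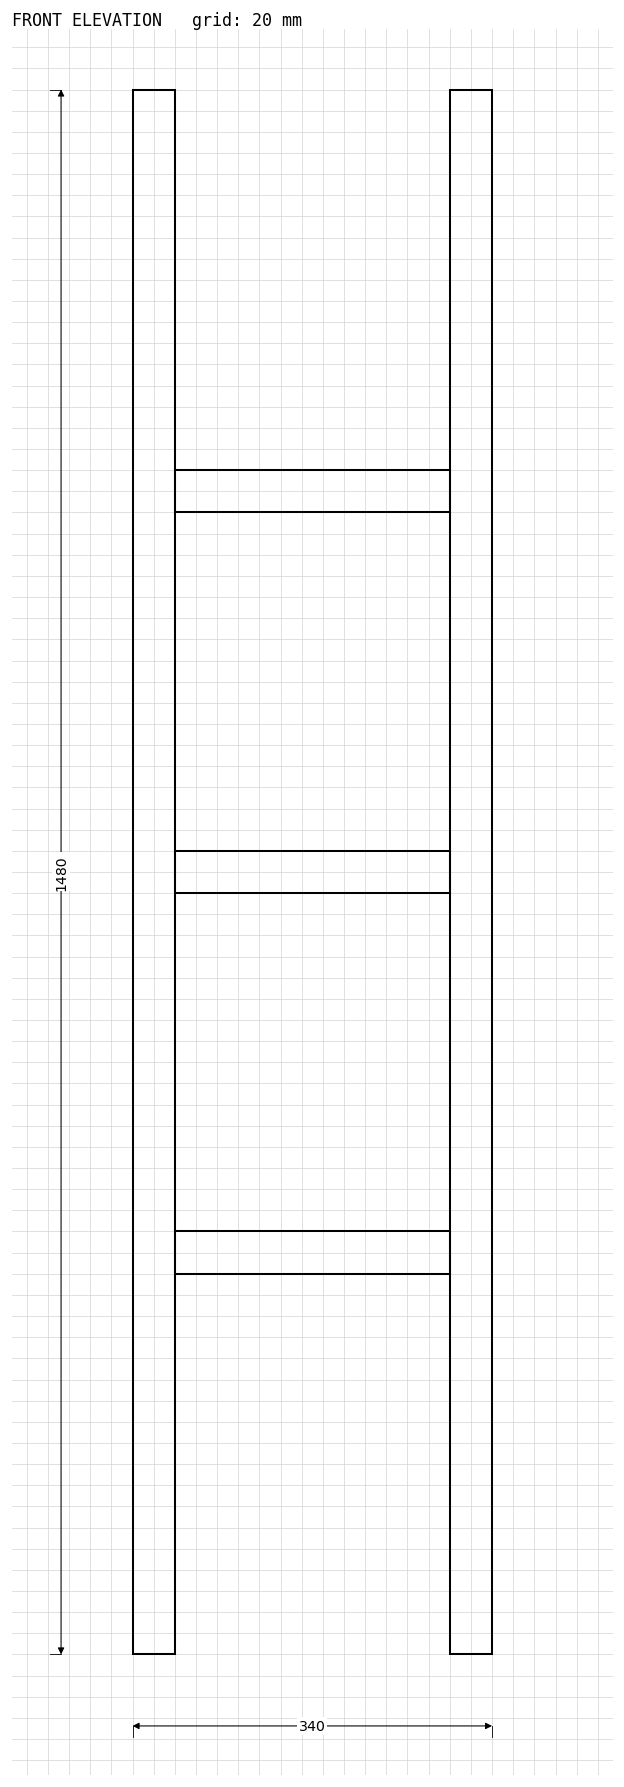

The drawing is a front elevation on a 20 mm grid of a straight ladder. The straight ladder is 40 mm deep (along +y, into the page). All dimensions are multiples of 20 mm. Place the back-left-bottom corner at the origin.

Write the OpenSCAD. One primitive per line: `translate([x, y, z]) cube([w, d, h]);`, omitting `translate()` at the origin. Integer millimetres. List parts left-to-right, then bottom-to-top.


cube([40, 40, 1480]);
translate([40, 0, 360]) cube([260, 40, 40]);
translate([40, 0, 720]) cube([260, 40, 40]);
translate([40, 0, 1080]) cube([260, 40, 40]);
translate([300, 0, 0]) cube([40, 40, 1480]);
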